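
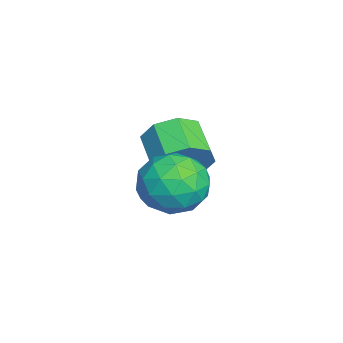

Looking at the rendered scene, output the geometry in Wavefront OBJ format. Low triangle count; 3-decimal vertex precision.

v -1.604 3.718 -3.289
v -1.114 3.182 -2.573
v -2.386 2.766 -2.014
v -2.876 3.302 -2.731
v -1.257 3.917 -2.351
v -2.529 3.501 -1.792
v -1.603 4.535 -2.679
v -2.875 4.119 -2.12
v -1.95 4.675 -3.364
v -3.222 4.259 -2.806
v -2.094 4.254 -4.006
v -3.366 3.838 -3.447
v -1.951 3.519 -4.228
v -3.223 3.103 -3.669
v -1.605 2.901 -3.9
v -2.877 2.485 -3.341
v -1.258 2.761 -3.214
v -2.53 2.345 -2.656
v 0.427 4.419 -2.19
v 1.185 4.351 -3.102
v -0.085 2.589 -2.478
v 0.673 2.521 -3.39
v 1.087 2.616 -2.281
v 1.403 3.747 -2.103
v -0.303 3.193 -3.477
v 0.013 4.324 -3.299
v 0.733 3.593 -3.898
v 1.592 3.236 -3.159
v -0.492 3.704 -2.421
v 0.367 3.347 -1.682
v 0.851 4.546 -2.621
v 0.249 2.394 -2.959
v 0.492 2.45 -2.307
v 0.938 2.41 -2.843
v 0.979 4.191 -2.033
v 1.424 4.151 -2.57
v 1.367 3.131 -2.087
v -0.324 2.789 -3.01
v 0.121 2.749 -3.547
v 0.162 4.53 -2.737
v 0.608 4.49 -3.273
v -0.267 3.809 -3.493
v 1.031 4.06 -3.625
v 0.73 2.984 -3.794
v 0.156 3.379 -3.845
v 0.342 4.044 -3.741
v 1.536 3.851 -3.19
v 1.235 2.775 -3.359
v 1.478 2.831 -2.707
v 1.664 3.496 -2.603
v 1.271 3.405 -3.658
v -0.135 4.165 -2.221
v -0.436 3.089 -2.39
v -0.564 3.444 -2.977
v -0.378 4.109 -2.873
v 0.37 3.956 -1.786
v 0.069 2.88 -1.955
v 0.758 2.896 -1.839
v 0.944 3.561 -1.735
v -0.171 3.535 -1.922
f 2 1 5
f 2 5 3
f 3 5 6
f 3 6 4
f 5 1 7
f 5 7 6
f 6 7 8
f 6 8 4
f 7 1 9
f 7 9 8
f 8 9 10
f 8 10 4
f 9 1 11
f 9 11 10
f 10 11 12
f 10 12 4
f 11 1 13
f 11 13 12
f 12 13 14
f 12 14 4
f 13 1 15
f 13 15 14
f 14 15 16
f 14 16 4
f 15 1 17
f 15 17 16
f 16 17 18
f 16 18 4
f 17 1 2
f 17 2 18
f 18 2 3
f 18 3 4
f 19 56 35
f 56 30 59
f 35 59 24
f 56 59 35
f 19 35 31
f 35 24 36
f 31 36 20
f 35 36 31
f 19 31 40
f 31 20 41
f 40 41 26
f 31 41 40
f 19 40 52
f 40 26 55
f 52 55 29
f 40 55 52
f 19 52 56
f 52 29 60
f 56 60 30
f 52 60 56
f 20 36 47
f 36 24 50
f 47 50 28
f 36 50 47
f 24 59 37
f 59 30 58
f 37 58 23
f 59 58 37
f 30 60 57
f 60 29 53
f 57 53 21
f 60 53 57
f 29 55 54
f 55 26 42
f 54 42 25
f 55 42 54
f 26 41 46
f 41 20 43
f 46 43 27
f 41 43 46
f 22 48 34
f 48 28 49
f 34 49 23
f 48 49 34
f 22 34 32
f 34 23 33
f 32 33 21
f 34 33 32
f 22 32 39
f 32 21 38
f 39 38 25
f 32 38 39
f 22 39 44
f 39 25 45
f 44 45 27
f 39 45 44
f 22 44 48
f 44 27 51
f 48 51 28
f 44 51 48
f 23 49 37
f 49 28 50
f 37 50 24
f 49 50 37
f 21 33 57
f 33 23 58
f 57 58 30
f 33 58 57
f 25 38 54
f 38 21 53
f 54 53 29
f 38 53 54
f 27 45 46
f 45 25 42
f 46 42 26
f 45 42 46
f 28 51 47
f 51 27 43
f 47 43 20
f 51 43 47



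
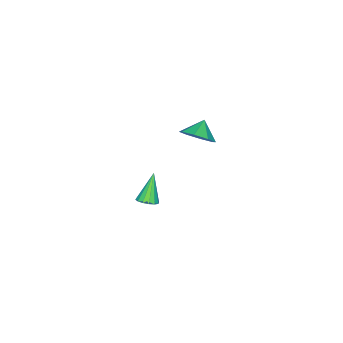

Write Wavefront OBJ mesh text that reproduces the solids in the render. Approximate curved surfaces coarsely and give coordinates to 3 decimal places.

v 0.12 -1.923 -4.749
v 0.495 -2.455 -4.589
v -0.88 -2.137 -3.111
v 0.661 -2.183 -4.452
v 0.683 -1.842 -4.394
v 0.553 -1.522 -4.431
v 0.308 -1.31 -4.553
v 0.012 -1.262 -4.728
v -0.255 -1.391 -4.908
v -0.422 -1.662 -5.045
v -0.443 -2.004 -5.103
v -0.314 -2.323 -5.066
v -0.068 -2.536 -4.944
v 0.228 -2.584 -4.769
v 0.537 1.573 3.134
v 1.18 1.776 3.912
v -0.317 1.467 3.866
v 0.847 2.427 3.619
v 0.332 2.579 3.041
v -0.063 2.141 2.518
v -0.107 1.371 2.355
v 0.227 0.719 2.648
v 0.742 0.568 3.226
v 1.136 1.006 3.749
f 2 1 4
f 2 4 3
f 4 1 5
f 4 5 3
f 5 1 6
f 5 6 3
f 6 1 7
f 6 7 3
f 7 1 8
f 7 8 3
f 8 1 9
f 8 9 3
f 9 1 10
f 9 10 3
f 10 1 11
f 10 11 3
f 11 1 12
f 11 12 3
f 12 1 13
f 12 13 3
f 13 1 14
f 13 14 3
f 14 1 2
f 14 2 3
f 16 15 18
f 16 18 17
f 18 15 19
f 18 19 17
f 19 15 20
f 19 20 17
f 20 15 21
f 20 21 17
f 21 15 22
f 21 22 17
f 22 15 23
f 22 23 17
f 23 15 24
f 23 24 17
f 24 15 16
f 24 16 17



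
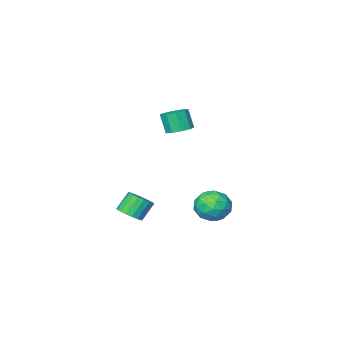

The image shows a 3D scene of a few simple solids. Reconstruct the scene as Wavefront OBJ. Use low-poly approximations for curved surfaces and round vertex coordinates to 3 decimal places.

v -3.287 0.284 -3.847
v -2.154 0.195 -3.633
v -3.366 -1.555 -4.187
v -2.233 -1.644 -3.973
v -2.968 -1.407 -3.111
v -2.918 -0.271 -2.901
v -2.602 -1.089 -4.919
v -2.552 0.047 -4.709
v -1.73 -0.653 -4.295
v -1.956 -0.85 -3.178
v -3.564 -0.51 -4.642
v -3.79 -0.707 -3.525
v -2.713 0.401 -3.71
v -2.807 -1.761 -4.11
v -3.238 -1.622 -3.603
v -2.572 -1.674 -3.478
v -3.163 0.127 -3.28
v -2.497 0.075 -3.154
v -2.975 -0.867 -2.848
v -3.023 -1.435 -4.666
v -2.357 -1.487 -4.54
v -2.948 0.314 -4.342
v -2.282 0.262 -4.217
v -2.545 -0.493 -4.972
v -1.798 -0.15 -3.974
v -1.845 -1.231 -4.174
v -2.062 -0.905 -4.73
v -2.033 -0.237 -4.606
v -1.931 -0.266 -3.317
v -1.978 -1.346 -3.517
v -2.41 -1.208 -3.011
v -2.381 -0.54 -2.887
v -1.682 -0.764 -3.707
v -3.542 -0.014 -4.303
v -3.589 -1.094 -4.503
v -3.139 -0.82 -4.933
v -3.11 -0.152 -4.809
v -3.675 -0.129 -3.646
v -3.722 -1.21 -3.846
v -3.487 -1.123 -3.214
v -3.458 -0.455 -3.09
v -3.838 -0.596 -4.113
v -0.401 -0.49 2.68
v 0.072 -1.08 2.418
v 0.114 -1.58 3.617
v -0.359 -0.99 3.88
v 0.376 -0.656 2.584
v 0.418 -1.156 3.783
v 0.316 -0.155 2.795
v 0.358 -0.654 3.994
v -0.079 0.19 2.952
v -0.037 -0.31 4.152
v -0.625 0.216 2.982
v -0.583 -0.284 4.182
v -1.066 -0.088 2.871
v -1.024 -0.588 4.07
v -1.196 -0.58 2.671
v -1.154 -1.08 3.87
v -0.954 -1.03 2.475
v -0.912 -1.53 3.674
v -0.453 -1.228 2.375
v -0.411 -1.727 3.574
v 2.099 -1.692 -3.612
v 2.609 -1.199 -3.222
v 1.812 -1.215 -2.158
v 1.301 -1.708 -2.548
v 2.386 -0.969 -3.386
v 1.588 -0.985 -2.322
v 2.105 -0.882 -3.595
v 1.307 -0.899 -2.531
v 1.823 -0.956 -3.807
v 1.025 -0.972 -2.743
v 1.596 -1.175 -3.981
v 0.798 -1.192 -2.917
v 1.468 -1.497 -4.082
v 0.671 -1.513 -3.018
v 1.466 -1.857 -4.089
v 0.668 -1.874 -3.025
v 1.588 -2.185 -4.002
v 0.791 -2.201 -2.938
v 1.812 -2.415 -3.838
v 1.014 -2.431 -2.774
v 2.093 -2.501 -3.629
v 1.295 -2.518 -2.565
v 2.375 -2.428 -3.417
v 1.577 -2.444 -2.353
v 2.602 -2.208 -3.243
v 1.804 -2.225 -2.179
v 2.729 -1.887 -3.142
v 1.932 -1.903 -2.078
v 2.732 -1.526 -3.135
v 1.934 -1.543 -2.071
f 1 38 17
f 38 12 41
f 17 41 6
f 38 41 17
f 1 17 13
f 17 6 18
f 13 18 2
f 17 18 13
f 1 13 22
f 13 2 23
f 22 23 8
f 13 23 22
f 1 22 34
f 22 8 37
f 34 37 11
f 22 37 34
f 1 34 38
f 34 11 42
f 38 42 12
f 34 42 38
f 2 18 29
f 18 6 32
f 29 32 10
f 18 32 29
f 6 41 19
f 41 12 40
f 19 40 5
f 41 40 19
f 12 42 39
f 42 11 35
f 39 35 3
f 42 35 39
f 11 37 36
f 37 8 24
f 36 24 7
f 37 24 36
f 8 23 28
f 23 2 25
f 28 25 9
f 23 25 28
f 4 30 16
f 30 10 31
f 16 31 5
f 30 31 16
f 4 16 14
f 16 5 15
f 14 15 3
f 16 15 14
f 4 14 21
f 14 3 20
f 21 20 7
f 14 20 21
f 4 21 26
f 21 7 27
f 26 27 9
f 21 27 26
f 4 26 30
f 26 9 33
f 30 33 10
f 26 33 30
f 5 31 19
f 31 10 32
f 19 32 6
f 31 32 19
f 3 15 39
f 15 5 40
f 39 40 12
f 15 40 39
f 7 20 36
f 20 3 35
f 36 35 11
f 20 35 36
f 9 27 28
f 27 7 24
f 28 24 8
f 27 24 28
f 10 33 29
f 33 9 25
f 29 25 2
f 33 25 29
f 44 43 47
f 44 47 45
f 45 47 48
f 45 48 46
f 47 43 49
f 47 49 48
f 48 49 50
f 48 50 46
f 49 43 51
f 49 51 50
f 50 51 52
f 50 52 46
f 51 43 53
f 51 53 52
f 52 53 54
f 52 54 46
f 53 43 55
f 53 55 54
f 54 55 56
f 54 56 46
f 55 43 57
f 55 57 56
f 56 57 58
f 56 58 46
f 57 43 59
f 57 59 58
f 58 59 60
f 58 60 46
f 59 43 61
f 59 61 60
f 60 61 62
f 60 62 46
f 61 43 44
f 61 44 62
f 62 44 45
f 62 45 46
f 64 63 67
f 64 67 65
f 65 67 68
f 65 68 66
f 67 63 69
f 67 69 68
f 68 69 70
f 68 70 66
f 69 63 71
f 69 71 70
f 70 71 72
f 70 72 66
f 71 63 73
f 71 73 72
f 72 73 74
f 72 74 66
f 73 63 75
f 73 75 74
f 74 75 76
f 74 76 66
f 75 63 77
f 75 77 76
f 76 77 78
f 76 78 66
f 77 63 79
f 77 79 78
f 78 79 80
f 78 80 66
f 79 63 81
f 79 81 80
f 80 81 82
f 80 82 66
f 81 63 83
f 81 83 82
f 82 83 84
f 82 84 66
f 83 63 85
f 83 85 84
f 84 85 86
f 84 86 66
f 85 63 87
f 85 87 86
f 86 87 88
f 86 88 66
f 87 63 89
f 87 89 88
f 88 89 90
f 88 90 66
f 89 63 91
f 89 91 90
f 90 91 92
f 90 92 66
f 91 63 64
f 91 64 92
f 92 64 65
f 92 65 66



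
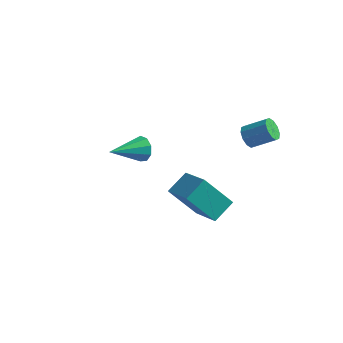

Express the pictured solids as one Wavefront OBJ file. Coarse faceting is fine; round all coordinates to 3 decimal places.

v 2.445 2.914 2.082
v 2.664 3.175 1.638
v 3.633 3.446 2.273
v 3.415 3.186 2.718
v 2.481 3.407 1.818
v 3.45 3.678 2.453
v 2.284 3.45 2.1
v 3.253 3.722 2.735
v 2.149 3.289 2.374
v 3.118 3.561 3.01
v 2.127 2.985 2.538
v 3.096 3.256 3.173
v 2.227 2.654 2.527
v 3.196 2.925 3.162
v 2.41 2.422 2.347
v 3.379 2.693 2.982
v 2.607 2.378 2.065
v 3.576 2.65 2.7
v 2.742 2.539 1.79
v 3.711 2.811 2.426
v 2.764 2.844 1.627
v 3.733 3.115 2.262
v 2.214 -3.036 3.283
v 2.582 -2.133 3.791
v 1.036 -2.064 2.408
v 1.405 -1.161 2.916
v 3.315 -2.799 2.064
v 3.684 -1.896 2.572
v 2.138 -1.827 1.189
v 2.506 -0.924 1.697
v -2.137 2.553 -0.104
v -1.68 2.465 0.349
v -3.023 1.207 0.524
v -1.993 2.741 0.501
v -2.374 2.93 0.37
v -2.644 2.943 0.017
v -2.677 2.773 -0.393
v -2.457 2.501 -0.668
v -2.088 2.253 -0.679
v -1.742 2.146 -0.421
v -1.581 2.229 -0.015
f 2 1 5
f 2 5 3
f 3 5 6
f 3 6 4
f 5 1 7
f 5 7 6
f 6 7 8
f 6 8 4
f 7 1 9
f 7 9 8
f 8 9 10
f 8 10 4
f 9 1 11
f 9 11 10
f 10 11 12
f 10 12 4
f 11 1 13
f 11 13 12
f 12 13 14
f 12 14 4
f 13 1 15
f 13 15 14
f 14 15 16
f 14 16 4
f 15 1 17
f 15 17 16
f 16 17 18
f 16 18 4
f 17 1 19
f 17 19 18
f 18 19 20
f 18 20 4
f 19 1 21
f 19 21 20
f 20 21 22
f 20 22 4
f 21 1 2
f 21 2 22
f 22 2 3
f 22 3 4
f 24 26 23
f 27 24 23
f 23 26 25
f 25 27 23
f 24 30 26
f 28 24 27
f 28 30 24
f 26 30 25
f 29 27 25
f 25 30 29
f 29 28 27
f 30 28 29
f 32 31 34
f 32 34 33
f 34 31 35
f 34 35 33
f 35 31 36
f 35 36 33
f 36 31 37
f 36 37 33
f 37 31 38
f 37 38 33
f 38 31 39
f 38 39 33
f 39 31 40
f 39 40 33
f 40 31 41
f 40 41 33
f 41 31 32
f 41 32 33



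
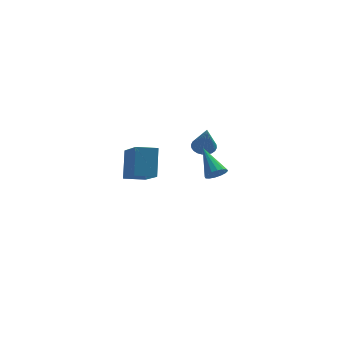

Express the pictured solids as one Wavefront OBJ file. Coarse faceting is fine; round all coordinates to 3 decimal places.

v 1.653 0.969 1.362
v 1.92 0.514 1.174
v 1.687 0.431 2.718
v 2.088 0.645 1.222
v 2.19 0.825 1.291
v 2.21 1.028 1.371
v 2.145 1.221 1.449
v 2.006 1.376 1.514
v 1.813 1.469 1.556
v 1.595 1.486 1.568
v 1.386 1.424 1.549
v 1.218 1.293 1.501
v 1.116 1.113 1.432
v 1.096 0.91 1.352
v 1.161 0.717 1.274
v 1.3 0.562 1.209
v 1.494 0.469 1.167
v 1.711 0.452 1.155
v 1.401 -3.432 2.467
v 1.651 -3.122 2.148
v 1.039 -2.248 3.333
v 1.404 -3.13 2.056
v 1.156 -3.219 2.074
v 0.973 -3.364 2.197
v 0.906 -3.528 2.392
v 0.97 -3.666 2.608
v 1.15 -3.741 2.786
v 1.398 -3.733 2.878
v 1.646 -3.645 2.86
v 1.828 -3.499 2.737
v 1.896 -3.335 2.542
v 1.831 -3.197 2.326
v -1.429 0.739 -0.062
v -1.226 1.678 1.155
v -1.697 2.441 -1.331
v -1.494 3.38 -0.114
v -0.426 0.76 -0.246
v -0.223 1.699 0.971
v -0.694 2.462 -1.515
v -0.491 3.401 -0.298
f 2 1 4
f 2 4 3
f 4 1 5
f 4 5 3
f 5 1 6
f 5 6 3
f 6 1 7
f 6 7 3
f 7 1 8
f 7 8 3
f 8 1 9
f 8 9 3
f 9 1 10
f 9 10 3
f 10 1 11
f 10 11 3
f 11 1 12
f 11 12 3
f 12 1 13
f 12 13 3
f 13 1 14
f 13 14 3
f 14 1 15
f 14 15 3
f 15 1 16
f 15 16 3
f 16 1 17
f 16 17 3
f 17 1 18
f 17 18 3
f 18 1 2
f 18 2 3
f 20 19 22
f 20 22 21
f 22 19 23
f 22 23 21
f 23 19 24
f 23 24 21
f 24 19 25
f 24 25 21
f 25 19 26
f 25 26 21
f 26 19 27
f 26 27 21
f 27 19 28
f 27 28 21
f 28 19 29
f 28 29 21
f 29 19 30
f 29 30 21
f 30 19 31
f 30 31 21
f 31 19 32
f 31 32 21
f 32 19 20
f 32 20 21
f 34 36 33
f 37 34 33
f 33 36 35
f 35 37 33
f 34 40 36
f 38 34 37
f 38 40 34
f 36 40 35
f 39 37 35
f 35 40 39
f 39 38 37
f 40 38 39



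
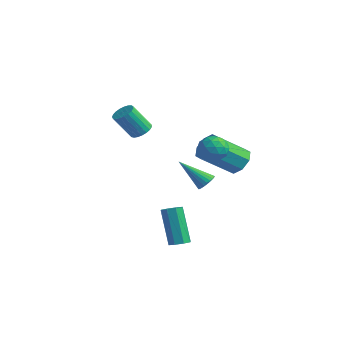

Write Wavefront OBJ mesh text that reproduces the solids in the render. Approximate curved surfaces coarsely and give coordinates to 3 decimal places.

v 1.224 -0.262 2.921
v 1.782 0.138 2.511
v 1.238 -1.198 2.029
v 1.796 -0.798 1.619
v 1.978 -1.127 2.324
v 1.969 -0.548 2.876
v 1.051 -0.512 1.664
v 1.042 0.067 2.216
v 1.675 -0.017 1.734
v 2.247 -0.397 2.142
v 0.773 -0.663 2.398
v 1.345 -1.043 2.806
v 1.502 0.02 2.794
v 1.518 -1.08 1.746
v 1.625 -1.273 2.16
v 1.953 -1.038 1.919
v 1.612 -0.383 3.009
v 1.939 -0.148 2.768
v 2.055 -0.891 2.658
v 1.081 -0.912 1.772
v 1.408 -0.677 1.531
v 1.067 -0.022 2.621
v 1.395 0.213 2.38
v 0.965 -0.169 1.882
v 1.766 0.164 2.097
v 1.775 -0.386 1.572
v 1.337 -0.218 1.599
v 1.332 0.122 1.923
v 2.103 -0.059 2.336
v 2.111 -0.609 1.812
v 2.218 -0.802 2.227
v 2.213 -0.462 2.551
v 2.04 -0.15 1.88
v 0.909 -0.451 2.728
v 0.917 -1.001 2.204
v 0.807 -0.598 1.989
v 0.802 -0.258 2.313
v 1.245 -0.674 2.968
v 1.254 -1.224 2.443
v 1.688 -1.182 2.617
v 1.683 -0.842 2.941
v 0.98 -0.91 2.66
v 0.698 1.895 0.447
v 1.084 2.251 1.102
v 0.429 0.741 2.308
v 0.042 0.385 1.653
v 0.479 2.457 1.032
v -0.176 0.947 2.238
v 0.002 2.334 0.619
v -0.653 0.824 1.825
v -0.067 1.953 0.105
v -0.723 0.444 1.311
v 0.311 1.539 -0.208
v -0.344 0.029 0.998
v 0.916 1.333 -0.138
v 0.261 -0.177 1.068
v 1.393 1.456 0.275
v 0.738 -0.054 1.481
v 1.463 1.836 0.789
v 0.807 0.327 1.995
v 2.813 -3.72 -2.385
v 3.278 -3.874 -2.157
v 2.452 -3.633 -0.308
v 1.987 -3.48 -0.535
v 3.259 -3.466 -2.219
v 2.433 -3.225 -0.369
v 2.979 -3.206 -2.378
v 2.153 -2.966 -0.528
v 2.602 -3.248 -2.541
v 1.776 -3.008 -0.691
v 2.348 -3.567 -2.612
v 1.522 -3.326 -0.763
v 2.367 -3.975 -2.551
v 1.541 -3.734 -0.701
v 2.647 -4.234 -2.392
v 1.821 -3.994 -0.542
v 3.024 -4.192 -2.229
v 2.198 -3.952 -0.379
v -3.634 -0.565 1.788
v -3.043 -0.728 1.884
v -3.475 -1.517 3.207
v -4.066 -1.355 3.112
v -3.059 -0.505 2.012
v -3.491 -1.294 3.335
v -3.174 -0.292 2.102
v -3.606 -1.081 3.425
v -3.368 -0.127 2.137
v -3.8 -0.916 3.46
v -3.609 -0.037 2.112
v -4.041 -0.826 3.435
v -3.854 -0.039 2.031
v -4.286 -0.828 3.354
v -4.06 -0.132 1.908
v -4.492 -0.921 3.231
v -4.193 -0.299 1.764
v -4.625 -1.088 3.088
v -4.23 -0.513 1.625
v -4.662 -1.302 2.948
v -4.163 -0.736 1.514
v -4.595 -1.525 2.837
v -4.005 -0.929 1.45
v -4.437 -1.718 2.773
v -3.783 -1.06 1.445
v -4.215 -1.849 2.768
v -3.535 -1.105 1.499
v -3.967 -1.894 2.822
v -3.304 -1.057 1.603
v -3.736 -1.846 2.927
v -3.13 -0.923 1.74
v -3.562 -1.712 3.063
v 1.188 -0.635 -0.036
v 1.524 -1.056 -0.001
v 0.092 -1.405 1.196
v 1.602 -0.928 0.148
v 1.616 -0.756 0.269
v 1.566 -0.566 0.343
v 1.458 -0.386 0.36
v 1.309 -0.243 0.316
v 1.141 -0.161 0.219
v 0.98 -0.15 0.082
v 0.852 -0.214 -0.072
v 0.774 -0.341 -0.221
v 0.759 -0.513 -0.341
v 0.81 -0.704 -0.415
v 0.918 -0.884 -0.432
v 1.067 -1.026 -0.388
v 1.235 -1.109 -0.291
v 1.395 -1.119 -0.155
f 1 38 17
f 38 12 41
f 17 41 6
f 38 41 17
f 1 17 13
f 17 6 18
f 13 18 2
f 17 18 13
f 1 13 22
f 13 2 23
f 22 23 8
f 13 23 22
f 1 22 34
f 22 8 37
f 34 37 11
f 22 37 34
f 1 34 38
f 34 11 42
f 38 42 12
f 34 42 38
f 2 18 29
f 18 6 32
f 29 32 10
f 18 32 29
f 6 41 19
f 41 12 40
f 19 40 5
f 41 40 19
f 12 42 39
f 42 11 35
f 39 35 3
f 42 35 39
f 11 37 36
f 37 8 24
f 36 24 7
f 37 24 36
f 8 23 28
f 23 2 25
f 28 25 9
f 23 25 28
f 4 30 16
f 30 10 31
f 16 31 5
f 30 31 16
f 4 16 14
f 16 5 15
f 14 15 3
f 16 15 14
f 4 14 21
f 14 3 20
f 21 20 7
f 14 20 21
f 4 21 26
f 21 7 27
f 26 27 9
f 21 27 26
f 4 26 30
f 26 9 33
f 30 33 10
f 26 33 30
f 5 31 19
f 31 10 32
f 19 32 6
f 31 32 19
f 3 15 39
f 15 5 40
f 39 40 12
f 15 40 39
f 7 20 36
f 20 3 35
f 36 35 11
f 20 35 36
f 9 27 28
f 27 7 24
f 28 24 8
f 27 24 28
f 10 33 29
f 33 9 25
f 29 25 2
f 33 25 29
f 44 43 47
f 44 47 45
f 45 47 48
f 45 48 46
f 47 43 49
f 47 49 48
f 48 49 50
f 48 50 46
f 49 43 51
f 49 51 50
f 50 51 52
f 50 52 46
f 51 43 53
f 51 53 52
f 52 53 54
f 52 54 46
f 53 43 55
f 53 55 54
f 54 55 56
f 54 56 46
f 55 43 57
f 55 57 56
f 56 57 58
f 56 58 46
f 57 43 59
f 57 59 58
f 58 59 60
f 58 60 46
f 59 43 44
f 59 44 60
f 60 44 45
f 60 45 46
f 62 61 65
f 62 65 63
f 63 65 66
f 63 66 64
f 65 61 67
f 65 67 66
f 66 67 68
f 66 68 64
f 67 61 69
f 67 69 68
f 68 69 70
f 68 70 64
f 69 61 71
f 69 71 70
f 70 71 72
f 70 72 64
f 71 61 73
f 71 73 72
f 72 73 74
f 72 74 64
f 73 61 75
f 73 75 74
f 74 75 76
f 74 76 64
f 75 61 77
f 75 77 76
f 76 77 78
f 76 78 64
f 77 61 62
f 77 62 78
f 78 62 63
f 78 63 64
f 80 79 83
f 80 83 81
f 81 83 84
f 81 84 82
f 83 79 85
f 83 85 84
f 84 85 86
f 84 86 82
f 85 79 87
f 85 87 86
f 86 87 88
f 86 88 82
f 87 79 89
f 87 89 88
f 88 89 90
f 88 90 82
f 89 79 91
f 89 91 90
f 90 91 92
f 90 92 82
f 91 79 93
f 91 93 92
f 92 93 94
f 92 94 82
f 93 79 95
f 93 95 94
f 94 95 96
f 94 96 82
f 95 79 97
f 95 97 96
f 96 97 98
f 96 98 82
f 97 79 99
f 97 99 98
f 98 99 100
f 98 100 82
f 99 79 101
f 99 101 100
f 100 101 102
f 100 102 82
f 101 79 103
f 101 103 102
f 102 103 104
f 102 104 82
f 103 79 105
f 103 105 104
f 104 105 106
f 104 106 82
f 105 79 107
f 105 107 106
f 106 107 108
f 106 108 82
f 107 79 109
f 107 109 108
f 108 109 110
f 108 110 82
f 109 79 80
f 109 80 110
f 110 80 81
f 110 81 82
f 112 111 114
f 112 114 113
f 114 111 115
f 114 115 113
f 115 111 116
f 115 116 113
f 116 111 117
f 116 117 113
f 117 111 118
f 117 118 113
f 118 111 119
f 118 119 113
f 119 111 120
f 119 120 113
f 120 111 121
f 120 121 113
f 121 111 122
f 121 122 113
f 122 111 123
f 122 123 113
f 123 111 124
f 123 124 113
f 124 111 125
f 124 125 113
f 125 111 126
f 125 126 113
f 126 111 127
f 126 127 113
f 127 111 128
f 127 128 113
f 128 111 112
f 128 112 113



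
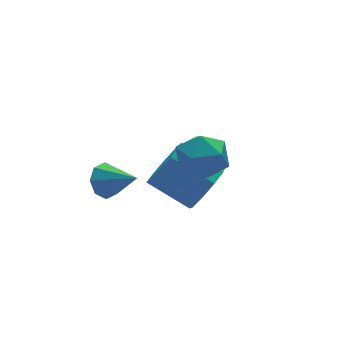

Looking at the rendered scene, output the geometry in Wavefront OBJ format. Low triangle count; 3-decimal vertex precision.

v 3.454 -0.087 -2.08
v 3.904 -0.326 -1.231
v 2.956 0.867 -0.391
v 2.506 1.107 -1.24
v 4.247 0.166 -1.544
v 3.299 1.36 -0.704
v 4.219 0.541 -2.107
v 3.271 1.734 -1.268
v 3.834 0.622 -2.658
v 2.885 1.815 -1.818
v 3.27 0.371 -2.938
v 2.322 1.564 -2.098
v 2.793 -0.094 -2.817
v 1.845 1.1 -1.977
v 2.625 -0.555 -2.35
v 1.677 0.638 -1.511
v 2.845 -0.797 -1.757
v 1.897 0.396 -0.918
v 3.35 -0.707 -1.315
v 2.402 0.486 -0.476
v 0.695 1.778 -1.922
v 1.317 1.89 -2.268
v 1.285 0.682 -1.218
v 1.283 2.174 -1.798
v 0.905 2.227 -1.4
v 0.404 2.016 -1.309
v 0.074 1.666 -1.577
v 0.107 1.381 -2.047
v 0.485 1.329 -2.445
v 0.986 1.54 -2.536
v 2.379 -1.236 1.774
v 2.766 -1.644 1.013
v 1.474 -2.456 1.967
v 1.861 -2.864 1.206
v 2.373 -2.751 1.994
v 2.932 -1.997 1.875
v 1.308 -2.103 1.105
v 1.867 -1.349 0.986
v 2.104 -2.179 0.599
v 2.762 -2.58 1.149
v 1.478 -1.52 1.831
v 2.136 -1.921 2.381
f 2 1 5
f 2 5 3
f 3 5 6
f 3 6 4
f 5 1 7
f 5 7 6
f 6 7 8
f 6 8 4
f 7 1 9
f 7 9 8
f 8 9 10
f 8 10 4
f 9 1 11
f 9 11 10
f 10 11 12
f 10 12 4
f 11 1 13
f 11 13 12
f 12 13 14
f 12 14 4
f 13 1 15
f 13 15 14
f 14 15 16
f 14 16 4
f 15 1 17
f 15 17 16
f 16 17 18
f 16 18 4
f 17 1 19
f 17 19 18
f 18 19 20
f 18 20 4
f 19 1 2
f 19 2 20
f 20 2 3
f 20 3 4
f 22 21 24
f 22 24 23
f 24 21 25
f 24 25 23
f 25 21 26
f 25 26 23
f 26 21 27
f 26 27 23
f 27 21 28
f 27 28 23
f 28 21 29
f 28 29 23
f 29 21 30
f 29 30 23
f 30 21 22
f 30 22 23
f 31 42 36
f 31 36 32
f 31 32 38
f 31 38 41
f 31 41 42
f 32 36 40
f 36 42 35
f 42 41 33
f 41 38 37
f 38 32 39
f 34 40 35
f 34 35 33
f 34 33 37
f 34 37 39
f 34 39 40
f 35 40 36
f 33 35 42
f 37 33 41
f 39 37 38
f 40 39 32



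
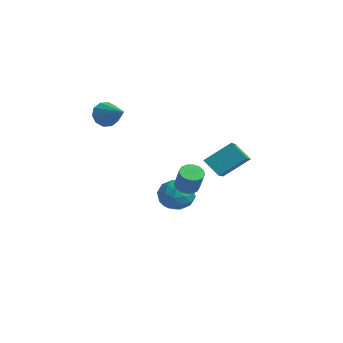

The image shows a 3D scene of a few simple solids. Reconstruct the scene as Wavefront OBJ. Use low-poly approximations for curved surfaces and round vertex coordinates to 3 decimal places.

v -4.351 0.76 1.354
v -4.084 0.389 0.71
v -2.789 0.68 2.046
v -4.029 0.869 0.641
v -4.097 1.308 0.844
v -4.262 1.537 1.243
v -4.461 1.47 1.683
v -4.617 1.131 1.998
v -4.672 0.651 2.067
v -4.605 0.212 1.864
v -4.44 -0.017 1.465
v -4.241 0.05 1.025
v 1.646 0.968 -1.433
v 2.028 1.427 -1.558
v 2.616 1.25 -0.412
v 2.234 0.792 -0.287
v 1.784 1.562 -1.412
v 2.371 1.386 -0.266
v 1.502 1.538 -1.271
v 2.089 1.362 -0.125
v 1.259 1.362 -1.174
v 1.846 1.185 -0.028
v 1.12 1.08 -1.146
v 1.707 0.903 0
v 1.122 0.768 -1.195
v 1.709 0.591 -0.049
v 1.264 0.51 -1.308
v 1.852 0.333 -0.162
v 1.509 0.374 -1.454
v 2.096 0.198 -0.308
v 1.791 0.398 -1.595
v 2.378 0.222 -0.449
v 2.034 0.575 -1.692
v 2.621 0.398 -0.546
v 2.173 0.857 -1.72
v 2.76 0.68 -0.574
v 2.171 1.169 -1.671
v 2.758 0.992 -0.525
v -1.543 3.724 -3.295
v -0.69 3.245 -3.545
v -2.41 2.595 -4.095
v -1.557 2.116 -4.345
v -1.868 2.126 -3.385
v -1.332 2.824 -2.89
v -1.768 3.016 -4.75
v -1.232 3.714 -4.255
v -0.829 2.808 -4.444
v -0.891 2.258 -3.6
v -2.209 3.582 -4.04
v -2.271 3.032 -3.196
v -1.04 3.584 -3.35
v -2.06 2.256 -4.29
v -2.242 2.262 -3.726
v -1.741 1.981 -3.873
v -1.418 3.336 -2.965
v -0.916 3.055 -3.112
v -1.609 2.396 -3.017
v -2.184 2.785 -4.528
v -1.682 2.504 -4.675
v -1.359 3.859 -3.767
v -0.858 3.578 -3.914
v -1.491 3.444 -4.623
v -0.621 3.046 -4.025
v -1.13 2.382 -4.495
v -1.254 2.911 -4.733
v -0.939 3.321 -4.443
v -0.657 2.722 -3.529
v -1.167 2.058 -3.999
v -1.349 2.064 -3.435
v -1.034 2.474 -3.144
v -0.739 2.465 -4.058
v -1.933 3.782 -3.641
v -2.443 3.118 -4.111
v -2.066 3.366 -4.496
v -1.751 3.776 -4.205
v -1.97 3.458 -3.145
v -2.479 2.794 -3.615
v -2.161 2.519 -3.197
v -1.846 2.929 -2.907
v -2.361 3.375 -3.582
v 2 1.675 0.165
v 2.593 2.887 1.182
v 0.916 2.872 -0.63
v 1.508 4.084 0.387
v 2.832 1.916 -0.607
v 3.424 3.128 0.41
v 1.747 3.113 -1.402
v 2.34 4.325 -0.385
f 2 1 4
f 2 4 3
f 4 1 5
f 4 5 3
f 5 1 6
f 5 6 3
f 6 1 7
f 6 7 3
f 7 1 8
f 7 8 3
f 8 1 9
f 8 9 3
f 9 1 10
f 9 10 3
f 10 1 11
f 10 11 3
f 11 1 12
f 11 12 3
f 12 1 2
f 12 2 3
f 14 13 17
f 14 17 15
f 15 17 18
f 15 18 16
f 17 13 19
f 17 19 18
f 18 19 20
f 18 20 16
f 19 13 21
f 19 21 20
f 20 21 22
f 20 22 16
f 21 13 23
f 21 23 22
f 22 23 24
f 22 24 16
f 23 13 25
f 23 25 24
f 24 25 26
f 24 26 16
f 25 13 27
f 25 27 26
f 26 27 28
f 26 28 16
f 27 13 29
f 27 29 28
f 28 29 30
f 28 30 16
f 29 13 31
f 29 31 30
f 30 31 32
f 30 32 16
f 31 13 33
f 31 33 32
f 32 33 34
f 32 34 16
f 33 13 35
f 33 35 34
f 34 35 36
f 34 36 16
f 35 13 37
f 35 37 36
f 36 37 38
f 36 38 16
f 37 13 14
f 37 14 38
f 38 14 15
f 38 15 16
f 39 76 55
f 76 50 79
f 55 79 44
f 76 79 55
f 39 55 51
f 55 44 56
f 51 56 40
f 55 56 51
f 39 51 60
f 51 40 61
f 60 61 46
f 51 61 60
f 39 60 72
f 60 46 75
f 72 75 49
f 60 75 72
f 39 72 76
f 72 49 80
f 76 80 50
f 72 80 76
f 40 56 67
f 56 44 70
f 67 70 48
f 56 70 67
f 44 79 57
f 79 50 78
f 57 78 43
f 79 78 57
f 50 80 77
f 80 49 73
f 77 73 41
f 80 73 77
f 49 75 74
f 75 46 62
f 74 62 45
f 75 62 74
f 46 61 66
f 61 40 63
f 66 63 47
f 61 63 66
f 42 68 54
f 68 48 69
f 54 69 43
f 68 69 54
f 42 54 52
f 54 43 53
f 52 53 41
f 54 53 52
f 42 52 59
f 52 41 58
f 59 58 45
f 52 58 59
f 42 59 64
f 59 45 65
f 64 65 47
f 59 65 64
f 42 64 68
f 64 47 71
f 68 71 48
f 64 71 68
f 43 69 57
f 69 48 70
f 57 70 44
f 69 70 57
f 41 53 77
f 53 43 78
f 77 78 50
f 53 78 77
f 45 58 74
f 58 41 73
f 74 73 49
f 58 73 74
f 47 65 66
f 65 45 62
f 66 62 46
f 65 62 66
f 48 71 67
f 71 47 63
f 67 63 40
f 71 63 67
f 82 84 81
f 85 82 81
f 81 84 83
f 83 85 81
f 82 88 84
f 86 82 85
f 86 88 82
f 84 88 83
f 87 85 83
f 83 88 87
f 87 86 85
f 88 86 87



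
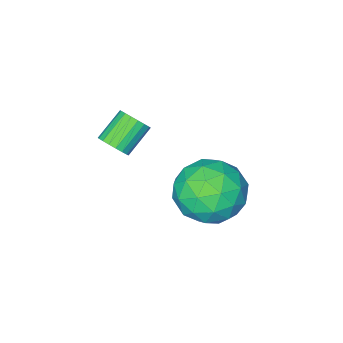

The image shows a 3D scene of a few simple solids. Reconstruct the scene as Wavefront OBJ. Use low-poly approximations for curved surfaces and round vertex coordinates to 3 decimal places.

v 2.202 0.728 3.371
v 2.546 0.68 3.823
v 1.582 0.543 4.541
v 1.238 0.592 4.089
v 2.502 0.93 3.812
v 1.538 0.793 4.53
v 2.399 1.139 3.713
v 1.435 1.003 4.432
v 2.257 1.268 3.547
v 1.293 1.131 4.265
v 2.104 1.289 3.346
v 1.14 1.153 4.064
v 1.97 1.2 3.15
v 1.006 1.063 3.868
v 1.883 1.017 2.997
v 0.919 0.88 3.715
v 1.858 0.777 2.919
v 0.894 0.64 3.637
v 1.902 0.527 2.93
v 0.938 0.39 3.648
v 2.005 0.317 3.028
v 1.041 0.181 3.747
v 2.147 0.189 3.195
v 1.183 0.052 3.913
v 2.3 0.167 3.396
v 1.336 0.031 4.114
v 2.434 0.257 3.592
v 1.47 0.12 4.31
v 2.521 0.44 3.745
v 1.557 0.303 4.463
v 0.106 4.631 2.537
v 1.232 4.694 2.045
v 0.748 3.266 3.835
v 1.874 3.329 3.343
v 1.428 4.28 3.982
v 1.031 5.124 3.181
v 0.949 2.836 2.699
v 0.552 3.68 1.898
v 1.753 3.585 2.146
v 2.049 4.477 2.939
v -0.069 3.483 2.941
v 0.227 4.375 3.734
v 0.612 4.783 2.177
v 1.368 3.177 3.703
v 1.106 3.737 4.079
v 1.767 3.774 3.79
v 0.494 5.035 2.845
v 1.156 5.073 2.556
v 1.272 4.829 3.694
v 0.824 2.887 3.324
v 1.486 2.925 3.035
v 0.213 4.186 2.09
v 0.874 4.223 1.801
v 0.708 3.131 2.186
v 1.58 4.168 1.947
v 1.958 3.365 2.71
v 1.414 3.075 2.332
v 1.181 3.571 1.86
v 1.754 4.692 2.414
v 2.132 3.89 3.176
v 1.87 4.449 3.552
v 1.636 4.945 3.081
v 2.061 4.04 2.473
v -0.152 4.07 2.704
v 0.226 3.268 3.466
v 0.344 3.015 2.799
v 0.11 3.511 2.328
v 0.022 4.595 3.17
v 0.4 3.792 3.933
v 0.799 4.389 4.02
v 0.566 4.885 3.548
v -0.081 3.92 3.407
f 2 1 5
f 2 5 3
f 3 5 6
f 3 6 4
f 5 1 7
f 5 7 6
f 6 7 8
f 6 8 4
f 7 1 9
f 7 9 8
f 8 9 10
f 8 10 4
f 9 1 11
f 9 11 10
f 10 11 12
f 10 12 4
f 11 1 13
f 11 13 12
f 12 13 14
f 12 14 4
f 13 1 15
f 13 15 14
f 14 15 16
f 14 16 4
f 15 1 17
f 15 17 16
f 16 17 18
f 16 18 4
f 17 1 19
f 17 19 18
f 18 19 20
f 18 20 4
f 19 1 21
f 19 21 20
f 20 21 22
f 20 22 4
f 21 1 23
f 21 23 22
f 22 23 24
f 22 24 4
f 23 1 25
f 23 25 24
f 24 25 26
f 24 26 4
f 25 1 27
f 25 27 26
f 26 27 28
f 26 28 4
f 27 1 29
f 27 29 28
f 28 29 30
f 28 30 4
f 29 1 2
f 29 2 30
f 30 2 3
f 30 3 4
f 31 68 47
f 68 42 71
f 47 71 36
f 68 71 47
f 31 47 43
f 47 36 48
f 43 48 32
f 47 48 43
f 31 43 52
f 43 32 53
f 52 53 38
f 43 53 52
f 31 52 64
f 52 38 67
f 64 67 41
f 52 67 64
f 31 64 68
f 64 41 72
f 68 72 42
f 64 72 68
f 32 48 59
f 48 36 62
f 59 62 40
f 48 62 59
f 36 71 49
f 71 42 70
f 49 70 35
f 71 70 49
f 42 72 69
f 72 41 65
f 69 65 33
f 72 65 69
f 41 67 66
f 67 38 54
f 66 54 37
f 67 54 66
f 38 53 58
f 53 32 55
f 58 55 39
f 53 55 58
f 34 60 46
f 60 40 61
f 46 61 35
f 60 61 46
f 34 46 44
f 46 35 45
f 44 45 33
f 46 45 44
f 34 44 51
f 44 33 50
f 51 50 37
f 44 50 51
f 34 51 56
f 51 37 57
f 56 57 39
f 51 57 56
f 34 56 60
f 56 39 63
f 60 63 40
f 56 63 60
f 35 61 49
f 61 40 62
f 49 62 36
f 61 62 49
f 33 45 69
f 45 35 70
f 69 70 42
f 45 70 69
f 37 50 66
f 50 33 65
f 66 65 41
f 50 65 66
f 39 57 58
f 57 37 54
f 58 54 38
f 57 54 58
f 40 63 59
f 63 39 55
f 59 55 32
f 63 55 59



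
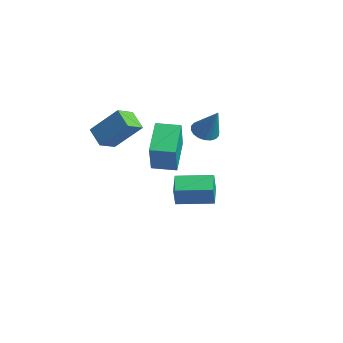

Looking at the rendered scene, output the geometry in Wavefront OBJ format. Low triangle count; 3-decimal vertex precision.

v -2.421 2.647 -3.502
v -2.166 2.378 -2.277
v -3.613 3.402 -3.088
v -3.358 3.133 -1.863
v -1.242 4.427 -3.357
v -0.987 4.158 -2.132
v -2.434 5.182 -2.943
v -2.179 4.913 -1.718
v -0.933 -2.587 2.918
v -1.988 -2.617 3.607
v -1.31 -1.532 2.387
v -2.365 -1.562 3.075
v 0.045 -1.458 4.465
v -1.01 -1.488 5.153
v -0.332 -0.403 3.933
v -1.387 -0.433 4.622
v 2.079 -1.237 2.265
v 3.067 -1.866 4.127
v 0.741 -0.168 3.337
v 1.73 -0.798 5.198
v 2.87 -0.182 2.202
v 3.859 -0.812 4.063
v 1.533 0.886 3.273
v 2.521 0.257 5.135
v -0.526 3.381 2.742
v -0.101 2.729 2.554
v 0.506 3.559 4.458
v 0.091 2.993 2.412
v 0.16 3.334 2.334
v 0.094 3.683 2.338
v -0.095 3.973 2.421
v -0.369 4.146 2.568
v -0.675 4.167 2.75
v -0.951 4.032 2.93
v -1.143 3.769 3.073
v -1.213 3.428 3.15
v -1.146 3.078 3.147
v -0.957 2.788 3.063
v -0.683 2.616 2.916
v -0.377 2.595 2.734
f 2 4 1
f 5 2 1
f 1 4 3
f 3 5 1
f 2 8 4
f 6 2 5
f 6 8 2
f 4 8 3
f 7 5 3
f 3 8 7
f 7 6 5
f 8 6 7
f 10 12 9
f 13 10 9
f 9 12 11
f 11 13 9
f 10 16 12
f 14 10 13
f 14 16 10
f 12 16 11
f 15 13 11
f 11 16 15
f 15 14 13
f 16 14 15
f 18 20 17
f 21 18 17
f 17 20 19
f 19 21 17
f 18 24 20
f 22 18 21
f 22 24 18
f 20 24 19
f 23 21 19
f 19 24 23
f 23 22 21
f 24 22 23
f 26 25 28
f 26 28 27
f 28 25 29
f 28 29 27
f 29 25 30
f 29 30 27
f 30 25 31
f 30 31 27
f 31 25 32
f 31 32 27
f 32 25 33
f 32 33 27
f 33 25 34
f 33 34 27
f 34 25 35
f 34 35 27
f 35 25 36
f 35 36 27
f 36 25 37
f 36 37 27
f 37 25 38
f 37 38 27
f 38 25 39
f 38 39 27
f 39 25 40
f 39 40 27
f 40 25 26
f 40 26 27



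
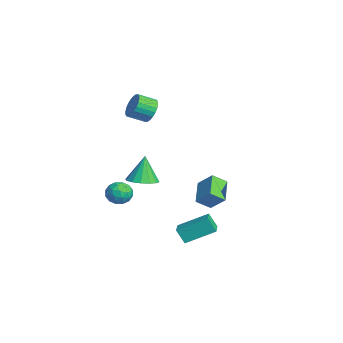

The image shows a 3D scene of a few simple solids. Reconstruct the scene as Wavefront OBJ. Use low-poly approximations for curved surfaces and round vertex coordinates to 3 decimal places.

v -3.474 -3.514 -3.746
v -3.082 -3.178 -3.03
v -3.038 -4.822 -3.37
v -2.646 -4.486 -2.654
v -3.527 -4.498 -2.711
v -3.797 -3.689 -2.943
v -2.323 -4.311 -3.457
v -2.593 -3.502 -3.689
v -2.371 -3.67 -2.851
v -3.115 -3.786 -2.39
v -3.005 -4.214 -4.01
v -3.749 -4.33 -3.549
v -3.316 -3.231 -3.421
v -2.804 -4.769 -2.979
v -3.322 -4.776 -3.012
v -3.091 -4.578 -2.591
v -3.736 -3.532 -3.37
v -3.506 -3.334 -2.949
v -3.768 -4.11 -2.761
v -2.614 -4.666 -3.451
v -2.384 -4.468 -3.03
v -3.029 -3.422 -3.809
v -2.798 -3.224 -3.388
v -2.352 -3.89 -3.639
v -2.668 -3.323 -2.895
v -2.411 -4.092 -2.674
v -2.222 -3.989 -3.146
v -2.38 -3.514 -3.283
v -3.105 -3.391 -2.624
v -2.849 -4.16 -2.403
v -3.367 -4.166 -2.436
v -3.525 -3.691 -2.572
v -2.687 -3.68 -2.519
v -3.271 -3.84 -3.997
v -3.015 -4.609 -3.776
v -2.595 -4.309 -3.828
v -2.753 -3.834 -3.964
v -3.709 -3.908 -3.726
v -3.452 -4.677 -3.505
v -3.74 -4.486 -3.117
v -3.898 -4.011 -3.254
v -3.433 -4.32 -3.881
v -0.256 -3.182 -0.807
v 0.678 -2.966 -0.601
v -0.704 -2.918 0.947
v 0.464 -2.523 -0.722
v 0.058 -2.255 -0.867
v -0.433 -2.237 -0.995
v -0.876 -2.471 -1.073
v -1.153 -2.896 -1.08
v -1.189 -3.398 -1.013
v -0.976 -3.841 -0.892
v -0.569 -4.109 -0.748
v -0.079 -4.127 -0.62
v 0.364 -3.893 -0.542
v 0.641 -3.468 -0.535
v -2.189 0.429 -3.999
v -3.659 0.915 -3.249
v -2.222 1.354 -4.664
v -3.692 1.841 -3.914
v -1.468 1.139 -3.046
v -2.938 1.626 -2.296
v -1.501 2.065 -3.711
v -2.971 2.551 -2.961
v 1.46 -1.007 -4.899
v 1.118 -1.43 -3.978
v 1.792 0.736 -3.976
v 1.45 0.313 -3.055
v 2.57 -1.353 -4.645
v 2.228 -1.776 -3.724
v 2.902 0.39 -3.722
v 2.56 -0.033 -2.801
v -3.108 -2.044 3.408
v -2.559 -2.369 2.801
v -2.604 -3.461 3.345
v -3.152 -3.136 3.952
v -2.338 -2.26 3.04
v -2.383 -3.351 3.583
v -2.234 -2.117 3.334
v -2.279 -3.208 3.878
v -2.262 -1.964 3.64
v -2.307 -3.055 4.184
v -2.42 -1.822 3.911
v -2.465 -2.914 4.454
v -2.682 -1.715 4.105
v -2.727 -2.806 4.648
v -3.009 -1.658 4.193
v -3.054 -2.749 4.736
v -3.351 -1.659 4.161
v -3.396 -2.751 4.705
v -3.656 -1.719 4.015
v -3.701 -2.811 4.559
v -3.877 -1.829 3.777
v -3.922 -2.92 4.32
v -3.981 -1.972 3.482
v -4.026 -3.063 4.026
v -3.953 -2.125 3.176
v -3.998 -3.216 3.72
v -3.795 -2.266 2.906
v -3.84 -3.358 3.449
v -3.533 -2.374 2.712
v -3.578 -3.465 3.255
v -3.206 -2.431 2.624
v -3.251 -3.522 3.167
v -2.864 -2.429 2.655
v -2.909 -3.521 3.199
f 1 38 17
f 38 12 41
f 17 41 6
f 38 41 17
f 1 17 13
f 17 6 18
f 13 18 2
f 17 18 13
f 1 13 22
f 13 2 23
f 22 23 8
f 13 23 22
f 1 22 34
f 22 8 37
f 34 37 11
f 22 37 34
f 1 34 38
f 34 11 42
f 38 42 12
f 34 42 38
f 2 18 29
f 18 6 32
f 29 32 10
f 18 32 29
f 6 41 19
f 41 12 40
f 19 40 5
f 41 40 19
f 12 42 39
f 42 11 35
f 39 35 3
f 42 35 39
f 11 37 36
f 37 8 24
f 36 24 7
f 37 24 36
f 8 23 28
f 23 2 25
f 28 25 9
f 23 25 28
f 4 30 16
f 30 10 31
f 16 31 5
f 30 31 16
f 4 16 14
f 16 5 15
f 14 15 3
f 16 15 14
f 4 14 21
f 14 3 20
f 21 20 7
f 14 20 21
f 4 21 26
f 21 7 27
f 26 27 9
f 21 27 26
f 4 26 30
f 26 9 33
f 30 33 10
f 26 33 30
f 5 31 19
f 31 10 32
f 19 32 6
f 31 32 19
f 3 15 39
f 15 5 40
f 39 40 12
f 15 40 39
f 7 20 36
f 20 3 35
f 36 35 11
f 20 35 36
f 9 27 28
f 27 7 24
f 28 24 8
f 27 24 28
f 10 33 29
f 33 9 25
f 29 25 2
f 33 25 29
f 44 43 46
f 44 46 45
f 46 43 47
f 46 47 45
f 47 43 48
f 47 48 45
f 48 43 49
f 48 49 45
f 49 43 50
f 49 50 45
f 50 43 51
f 50 51 45
f 51 43 52
f 51 52 45
f 52 43 53
f 52 53 45
f 53 43 54
f 53 54 45
f 54 43 55
f 54 55 45
f 55 43 56
f 55 56 45
f 56 43 44
f 56 44 45
f 58 60 57
f 61 58 57
f 57 60 59
f 59 61 57
f 58 64 60
f 62 58 61
f 62 64 58
f 60 64 59
f 63 61 59
f 59 64 63
f 63 62 61
f 64 62 63
f 66 68 65
f 69 66 65
f 65 68 67
f 67 69 65
f 66 72 68
f 70 66 69
f 70 72 66
f 68 72 67
f 71 69 67
f 67 72 71
f 71 70 69
f 72 70 71
f 74 73 77
f 74 77 75
f 75 77 78
f 75 78 76
f 77 73 79
f 77 79 78
f 78 79 80
f 78 80 76
f 79 73 81
f 79 81 80
f 80 81 82
f 80 82 76
f 81 73 83
f 81 83 82
f 82 83 84
f 82 84 76
f 83 73 85
f 83 85 84
f 84 85 86
f 84 86 76
f 85 73 87
f 85 87 86
f 86 87 88
f 86 88 76
f 87 73 89
f 87 89 88
f 88 89 90
f 88 90 76
f 89 73 91
f 89 91 90
f 90 91 92
f 90 92 76
f 91 73 93
f 91 93 92
f 92 93 94
f 92 94 76
f 93 73 95
f 93 95 94
f 94 95 96
f 94 96 76
f 95 73 97
f 95 97 96
f 96 97 98
f 96 98 76
f 97 73 99
f 97 99 98
f 98 99 100
f 98 100 76
f 99 73 101
f 99 101 100
f 100 101 102
f 100 102 76
f 101 73 103
f 101 103 102
f 102 103 104
f 102 104 76
f 103 73 105
f 103 105 104
f 104 105 106
f 104 106 76
f 105 73 74
f 105 74 106
f 106 74 75
f 106 75 76



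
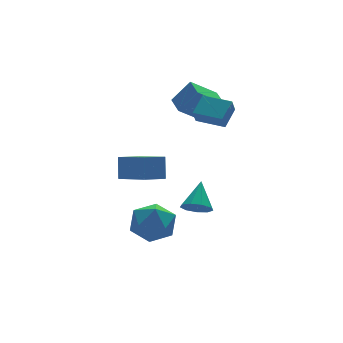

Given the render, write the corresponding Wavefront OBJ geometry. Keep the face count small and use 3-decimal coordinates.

v 3.139 -1.396 2.088
v 4.02 -0.724 2.806
v 2.134 -0.194 2.197
v 3.015 0.477 2.915
v 3.505 -1.017 1.285
v 4.386 -0.346 2.003
v 2.5 0.184 1.394
v 3.381 0.856 2.112
v -2.671 -4.959 1.178
v -2.435 -4.421 2.304
v -3.175 -3.163 0.426
v -2.938 -2.626 1.552
v -1.522 -4.774 0.848
v -1.285 -4.237 1.974
v -2.025 -2.979 0.096
v -1.789 -2.441 1.222
v 3.873 1.863 0.224
v 2.415 1.946 1.293
v 4.07 3.064 0.4
v 2.612 3.147 1.469
v 4.768 1.533 1.471
v 3.31 1.616 2.54
v 4.965 2.734 1.647
v 3.507 2.817 2.716
v -1.731 -1.652 -2.905
v -0.476 -1.541 -2.85
v -1.544 -3.019 -4.41
v -0.289 -2.908 -4.355
v -0.916 -3.455 -3.407
v -1.032 -2.611 -2.477
v -0.988 -1.949 -4.783
v -1.104 -1.105 -3.853
v -0.016 -1.725 -4.01
v 0.028 -2.656 -3.16
v -2.048 -1.904 -4.1
v -2.004 -2.835 -3.25
v 1.126 -2.674 -2.962
v 1.767 -2.593 -3.466
v 1.894 -1.646 -1.818
v 1.389 -2.193 -3.572
v 0.887 -2.018 -3.392
v 0.497 -2.15 -3.011
v 0.401 -2.528 -2.607
v 0.644 -2.974 -2.37
v 1.113 -3.28 -2.409
v 1.587 -3.302 -2.708
v 1.846 -3.031 -3.125
f 2 4 1
f 5 2 1
f 1 4 3
f 3 5 1
f 2 8 4
f 6 2 5
f 6 8 2
f 4 8 3
f 7 5 3
f 3 8 7
f 7 6 5
f 8 6 7
f 10 12 9
f 13 10 9
f 9 12 11
f 11 13 9
f 10 16 12
f 14 10 13
f 14 16 10
f 12 16 11
f 15 13 11
f 11 16 15
f 15 14 13
f 16 14 15
f 18 20 17
f 21 18 17
f 17 20 19
f 19 21 17
f 18 24 20
f 22 18 21
f 22 24 18
f 20 24 19
f 23 21 19
f 19 24 23
f 23 22 21
f 24 22 23
f 25 36 30
f 25 30 26
f 25 26 32
f 25 32 35
f 25 35 36
f 26 30 34
f 30 36 29
f 36 35 27
f 35 32 31
f 32 26 33
f 28 34 29
f 28 29 27
f 28 27 31
f 28 31 33
f 28 33 34
f 29 34 30
f 27 29 36
f 31 27 35
f 33 31 32
f 34 33 26
f 38 37 40
f 38 40 39
f 40 37 41
f 40 41 39
f 41 37 42
f 41 42 39
f 42 37 43
f 42 43 39
f 43 37 44
f 43 44 39
f 44 37 45
f 44 45 39
f 45 37 46
f 45 46 39
f 46 37 47
f 46 47 39
f 47 37 38
f 47 38 39



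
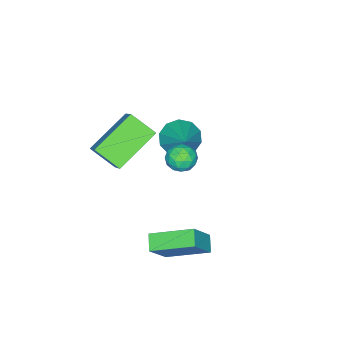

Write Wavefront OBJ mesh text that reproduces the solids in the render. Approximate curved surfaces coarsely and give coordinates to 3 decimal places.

v 2.513 -1.592 -1.218
v 2.696 -2.687 -0.486
v 0.65 -1.206 -0.175
v 0.833 -2.301 0.558
v 3.367 -0.659 -0.038
v 3.55 -1.754 0.695
v 1.504 -0.273 1.006
v 1.687 -1.368 1.738
v -0.025 0.558 -0.926
v 0.29 0.745 -1.527
v 0.73 -0.285 -0.793
v 1.045 -0.098 -1.394
v 1.086 0.322 -0.83
v 0.619 0.843 -0.912
v 0.401 -0.383 -1.408
v -0.066 0.138 -1.49
v 0.554 0.164 -1.825
v 0.976 0.6 -1.468
v 0.044 -0.14 -0.852
v 0.466 0.296 -0.495
v 0.066 0.725 -1.238
v 0.954 -0.265 -1.082
v 0.978 -0.019 -0.75
v 1.163 0.091 -1.103
v 0.259 0.783 -0.876
v 0.444 0.893 -1.23
v 0.912 0.644 -0.82
v 0.576 -0.433 -1.09
v 0.761 -0.323 -1.444
v -0.143 0.369 -1.217
v 0.042 0.479 -1.57
v 0.108 -0.184 -1.5
v 0.406 0.494 -1.767
v 0.85 -0.001 -1.689
v 0.472 -0.169 -1.697
v 0.197 0.137 -1.745
v 0.655 0.75 -1.557
v 1.099 0.255 -1.479
v 1.123 0.501 -1.147
v 0.848 0.807 -1.195
v 0.81 0.409 -1.732
v -0.079 0.205 -0.841
v 0.365 -0.29 -0.763
v 0.172 -0.347 -1.125
v -0.103 -0.041 -1.173
v 0.17 0.461 -0.631
v 0.614 -0.034 -0.553
v 0.823 0.323 -0.575
v 0.548 0.629 -0.623
v 0.21 0.051 -0.588
v -1.837 -1.518 -2.784
v -1.41 -1.127 -3.499
v -0.763 -0.482 -1.576
v -1.862 -0.809 -3.37
v -2.305 -0.761 -3.017
v -2.57 -1.002 -2.575
v -2.554 -1.44 -2.213
v -2.265 -1.908 -2.069
v -1.812 -2.227 -2.199
v -1.369 -2.275 -2.552
v -1.105 -2.034 -2.993
v -1.12 -1.595 -3.355
v 2.544 0.902 -4.596
v 1.764 2.543 -3.887
v 3.097 1.338 -4.996
v 2.317 2.978 -4.288
v 3.523 0.822 -3.332
v 2.743 2.462 -2.624
v 4.076 1.257 -3.733
v 3.296 2.898 -3.024
f 2 4 1
f 5 2 1
f 1 4 3
f 3 5 1
f 2 8 4
f 6 2 5
f 6 8 2
f 4 8 3
f 7 5 3
f 3 8 7
f 7 6 5
f 8 6 7
f 9 46 25
f 46 20 49
f 25 49 14
f 46 49 25
f 9 25 21
f 25 14 26
f 21 26 10
f 25 26 21
f 9 21 30
f 21 10 31
f 30 31 16
f 21 31 30
f 9 30 42
f 30 16 45
f 42 45 19
f 30 45 42
f 9 42 46
f 42 19 50
f 46 50 20
f 42 50 46
f 10 26 37
f 26 14 40
f 37 40 18
f 26 40 37
f 14 49 27
f 49 20 48
f 27 48 13
f 49 48 27
f 20 50 47
f 50 19 43
f 47 43 11
f 50 43 47
f 19 45 44
f 45 16 32
f 44 32 15
f 45 32 44
f 16 31 36
f 31 10 33
f 36 33 17
f 31 33 36
f 12 38 24
f 38 18 39
f 24 39 13
f 38 39 24
f 12 24 22
f 24 13 23
f 22 23 11
f 24 23 22
f 12 22 29
f 22 11 28
f 29 28 15
f 22 28 29
f 12 29 34
f 29 15 35
f 34 35 17
f 29 35 34
f 12 34 38
f 34 17 41
f 38 41 18
f 34 41 38
f 13 39 27
f 39 18 40
f 27 40 14
f 39 40 27
f 11 23 47
f 23 13 48
f 47 48 20
f 23 48 47
f 15 28 44
f 28 11 43
f 44 43 19
f 28 43 44
f 17 35 36
f 35 15 32
f 36 32 16
f 35 32 36
f 18 41 37
f 41 17 33
f 37 33 10
f 41 33 37
f 52 51 54
f 52 54 53
f 54 51 55
f 54 55 53
f 55 51 56
f 55 56 53
f 56 51 57
f 56 57 53
f 57 51 58
f 57 58 53
f 58 51 59
f 58 59 53
f 59 51 60
f 59 60 53
f 60 51 61
f 60 61 53
f 61 51 62
f 61 62 53
f 62 51 52
f 62 52 53
f 64 66 63
f 67 64 63
f 63 66 65
f 65 67 63
f 64 70 66
f 68 64 67
f 68 70 64
f 66 70 65
f 69 67 65
f 65 70 69
f 69 68 67
f 70 68 69



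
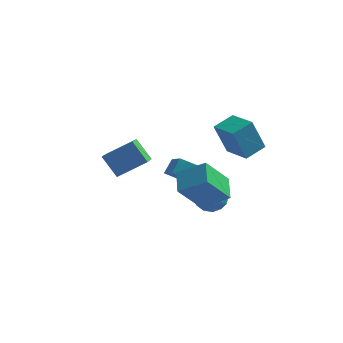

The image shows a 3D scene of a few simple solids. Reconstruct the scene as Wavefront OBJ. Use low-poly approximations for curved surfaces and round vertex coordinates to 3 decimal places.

v -1.287 1.023 -0.201
v -1.022 1.712 0.488
v -2.09 2.478 -1.349
v -1.824 3.168 -0.66
v 0.084 1.212 -0.92
v 0.35 1.902 -0.231
v -0.718 2.668 -2.068
v -0.453 3.357 -1.379
v 1.381 2.175 1.153
v 0.696 1.993 3.033
v 2.162 3.181 1.535
v 1.477 2.999 3.416
v 2.643 1.061 1.504
v 1.958 0.879 3.385
v 3.424 2.067 1.887
v 2.739 1.885 3.767
v 1.421 -2.562 1.939
v 1.045 -1.28 2.448
v -0.082 -2.641 1.027
v -0.459 -1.359 1.537
v 2.399 -1.601 0.243
v 2.022 -0.319 0.753
v 0.895 -1.68 -0.668
v 0.519 -0.398 -0.159
v 0.719 0.907 -0.621
v 1.125 1.321 -1.395
v 0.755 -0.481 -1.345
v 1.161 -0.067 -2.119
v 1.661 -0.146 -1.295
v 1.639 0.711 -0.848
v 0.241 0.129 -1.892
v 0.219 0.986 -1.445
v 0.829 0.84 -2.181
v 1.707 0.67 -1.812
v 0.173 0.17 -0.928
v 1.051 -0 -0.559
v 0.919 1.235 -0.945
v 0.961 -0.395 -1.795
v 1.255 -0.442 -1.311
v 1.494 -0.199 -1.766
v 1.221 0.877 -0.623
v 1.46 1.121 -1.078
v 1.775 0.258 -1.019
v 0.42 -0.281 -1.662
v 0.659 -0.037 -2.117
v 0.386 1.039 -0.974
v 0.625 1.282 -1.429
v 0.105 0.582 -1.721
v 0.984 1.196 -1.862
v 1.005 0.381 -2.287
v 0.464 0.496 -2.154
v 0.451 1 -1.891
v 1.5 1.097 -1.645
v 1.521 0.281 -2.07
v 1.815 0.234 -1.586
v 1.802 0.738 -1.323
v 1.326 0.814 -2.106
v 0.359 0.559 -0.67
v 0.38 -0.257 -1.095
v 0.078 0.102 -1.417
v 0.065 0.606 -1.154
v 0.875 0.459 -0.453
v 0.896 -0.356 -0.878
v 1.429 -0.16 -0.849
v 1.416 0.344 -0.586
v 0.554 0.026 -0.634
v -4.141 0.556 -0.704
v -5.086 1.02 0.42
v -4.284 1.909 -1.383
v -5.229 2.373 -0.259
v -2.651 1.207 0.279
v -3.596 1.671 1.403
v -2.794 2.56 -0.4
v -3.739 3.024 0.724
f 2 4 1
f 5 2 1
f 1 4 3
f 3 5 1
f 2 8 4
f 6 2 5
f 6 8 2
f 4 8 3
f 7 5 3
f 3 8 7
f 7 6 5
f 8 6 7
f 10 12 9
f 13 10 9
f 9 12 11
f 11 13 9
f 10 16 12
f 14 10 13
f 14 16 10
f 12 16 11
f 15 13 11
f 11 16 15
f 15 14 13
f 16 14 15
f 18 20 17
f 21 18 17
f 17 20 19
f 19 21 17
f 18 24 20
f 22 18 21
f 22 24 18
f 20 24 19
f 23 21 19
f 19 24 23
f 23 22 21
f 24 22 23
f 25 62 41
f 62 36 65
f 41 65 30
f 62 65 41
f 25 41 37
f 41 30 42
f 37 42 26
f 41 42 37
f 25 37 46
f 37 26 47
f 46 47 32
f 37 47 46
f 25 46 58
f 46 32 61
f 58 61 35
f 46 61 58
f 25 58 62
f 58 35 66
f 62 66 36
f 58 66 62
f 26 42 53
f 42 30 56
f 53 56 34
f 42 56 53
f 30 65 43
f 65 36 64
f 43 64 29
f 65 64 43
f 36 66 63
f 66 35 59
f 63 59 27
f 66 59 63
f 35 61 60
f 61 32 48
f 60 48 31
f 61 48 60
f 32 47 52
f 47 26 49
f 52 49 33
f 47 49 52
f 28 54 40
f 54 34 55
f 40 55 29
f 54 55 40
f 28 40 38
f 40 29 39
f 38 39 27
f 40 39 38
f 28 38 45
f 38 27 44
f 45 44 31
f 38 44 45
f 28 45 50
f 45 31 51
f 50 51 33
f 45 51 50
f 28 50 54
f 50 33 57
f 54 57 34
f 50 57 54
f 29 55 43
f 55 34 56
f 43 56 30
f 55 56 43
f 27 39 63
f 39 29 64
f 63 64 36
f 39 64 63
f 31 44 60
f 44 27 59
f 60 59 35
f 44 59 60
f 33 51 52
f 51 31 48
f 52 48 32
f 51 48 52
f 34 57 53
f 57 33 49
f 53 49 26
f 57 49 53
f 68 70 67
f 71 68 67
f 67 70 69
f 69 71 67
f 68 74 70
f 72 68 71
f 72 74 68
f 70 74 69
f 73 71 69
f 69 74 73
f 73 72 71
f 74 72 73



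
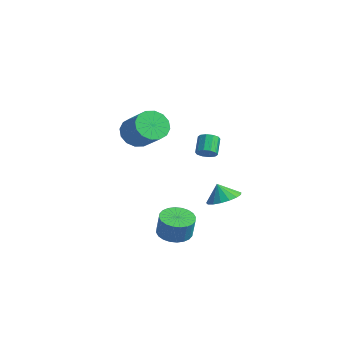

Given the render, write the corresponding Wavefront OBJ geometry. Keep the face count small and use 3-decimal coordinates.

v -4.105 1.355 1.473
v -3.486 1.398 0.614
v -1.855 1.368 1.788
v -2.475 1.325 2.647
v -3.575 1.922 0.751
v -1.944 1.891 1.925
v -3.806 2.294 1.081
v -2.175 2.263 2.256
v -4.118 2.414 1.517
v -2.487 2.384 2.691
v -4.426 2.251 1.941
v -2.795 2.221 3.115
v -4.648 1.848 2.239
v -3.017 1.817 3.413
v -4.725 1.312 2.332
v -3.094 1.282 3.506
v -4.636 0.789 2.195
v -3.005 0.758 3.369
v -4.405 0.417 1.864
v -2.774 0.386 3.039
v -4.093 0.296 1.429
v -2.462 0.266 2.603
v -3.785 0.459 1.005
v -2.154 0.429 2.179
v -3.563 0.863 0.707
v -1.932 0.832 1.881
v 2.962 -0.92 -2.578
v 3.83 -0.586 -2.814
v 4.206 -0.646 -1.519
v 3.338 -0.98 -1.282
v 3.646 -0.267 -2.746
v 4.022 -0.328 -1.451
v 3.357 -0.048 -2.652
v 3.733 -0.108 -1.357
v 3.008 0.038 -2.546
v 3.384 -0.022 -1.251
v 2.652 -0.021 -2.446
v 3.028 -0.081 -1.151
v 2.344 -0.217 -2.365
v 2.719 -0.277 -1.07
v 2.129 -0.52 -2.317
v 2.505 -0.58 -1.022
v 2.041 -0.884 -2.309
v 2.417 -0.944 -1.013
v 2.094 -1.254 -2.341
v 2.47 -1.314 -1.046
v 2.278 -1.572 -2.409
v 2.654 -1.633 -1.114
v 2.567 -1.792 -2.503
v 2.943 -1.852 -1.208
v 2.916 -1.878 -2.609
v 3.292 -1.938 -1.314
v 3.272 -1.819 -2.709
v 3.648 -1.879 -1.414
v 3.581 -1.623 -2.79
v 3.956 -1.683 -1.495
v 3.795 -1.32 -2.838
v 4.171 -1.38 -1.543
v 3.883 -0.956 -2.847
v 4.259 -1.016 -1.551
v 0.035 3.136 0.967
v 0.547 3.402 1.167
v -0.084 4.01 1.972
v -0.595 3.744 1.773
v 0.403 3.617 0.892
v -0.228 4.225 1.697
v 0.119 3.648 0.646
v -0.512 4.256 1.451
v -0.197 3.483 0.523
v -0.828 4.091 1.328
v -0.424 3.186 0.57
v -1.055 3.794 1.375
v -0.476 2.87 0.768
v -1.107 3.478 1.573
v -0.332 2.655 1.043
v -0.963 3.263 1.848
v -0.048 2.624 1.289
v -0.679 3.232 2.094
v 0.268 2.789 1.412
v -0.363 3.397 2.217
v 0.495 3.086 1.365
v -0.136 3.694 2.17
v 1.014 3.618 -2.184
v 1.942 3.326 -1.878
v 0.626 3.422 -1.196
v 1.934 3.805 -1.786
v 1.716 4.242 -1.785
v 1.336 4.535 -1.876
v 0.883 4.619 -2.037
v 0.46 4.473 -2.232
v 0.164 4.131 -2.416
v 0.062 3.672 -2.547
v 0.179 3.2 -2.595
v 0.487 2.825 -2.549
v 0.916 2.63 -2.419
v 1.367 2.662 -2.235
v 1.737 2.913 -2.04
f 2 1 5
f 2 5 3
f 3 5 6
f 3 6 4
f 5 1 7
f 5 7 6
f 6 7 8
f 6 8 4
f 7 1 9
f 7 9 8
f 8 9 10
f 8 10 4
f 9 1 11
f 9 11 10
f 10 11 12
f 10 12 4
f 11 1 13
f 11 13 12
f 12 13 14
f 12 14 4
f 13 1 15
f 13 15 14
f 14 15 16
f 14 16 4
f 15 1 17
f 15 17 16
f 16 17 18
f 16 18 4
f 17 1 19
f 17 19 18
f 18 19 20
f 18 20 4
f 19 1 21
f 19 21 20
f 20 21 22
f 20 22 4
f 21 1 23
f 21 23 22
f 22 23 24
f 22 24 4
f 23 1 25
f 23 25 24
f 24 25 26
f 24 26 4
f 25 1 2
f 25 2 26
f 26 2 3
f 26 3 4
f 28 27 31
f 28 31 29
f 29 31 32
f 29 32 30
f 31 27 33
f 31 33 32
f 32 33 34
f 32 34 30
f 33 27 35
f 33 35 34
f 34 35 36
f 34 36 30
f 35 27 37
f 35 37 36
f 36 37 38
f 36 38 30
f 37 27 39
f 37 39 38
f 38 39 40
f 38 40 30
f 39 27 41
f 39 41 40
f 40 41 42
f 40 42 30
f 41 27 43
f 41 43 42
f 42 43 44
f 42 44 30
f 43 27 45
f 43 45 44
f 44 45 46
f 44 46 30
f 45 27 47
f 45 47 46
f 46 47 48
f 46 48 30
f 47 27 49
f 47 49 48
f 48 49 50
f 48 50 30
f 49 27 51
f 49 51 50
f 50 51 52
f 50 52 30
f 51 27 53
f 51 53 52
f 52 53 54
f 52 54 30
f 53 27 55
f 53 55 54
f 54 55 56
f 54 56 30
f 55 27 57
f 55 57 56
f 56 57 58
f 56 58 30
f 57 27 59
f 57 59 58
f 58 59 60
f 58 60 30
f 59 27 28
f 59 28 60
f 60 28 29
f 60 29 30
f 62 61 65
f 62 65 63
f 63 65 66
f 63 66 64
f 65 61 67
f 65 67 66
f 66 67 68
f 66 68 64
f 67 61 69
f 67 69 68
f 68 69 70
f 68 70 64
f 69 61 71
f 69 71 70
f 70 71 72
f 70 72 64
f 71 61 73
f 71 73 72
f 72 73 74
f 72 74 64
f 73 61 75
f 73 75 74
f 74 75 76
f 74 76 64
f 75 61 77
f 75 77 76
f 76 77 78
f 76 78 64
f 77 61 79
f 77 79 78
f 78 79 80
f 78 80 64
f 79 61 81
f 79 81 80
f 80 81 82
f 80 82 64
f 81 61 62
f 81 62 82
f 82 62 63
f 82 63 64
f 84 83 86
f 84 86 85
f 86 83 87
f 86 87 85
f 87 83 88
f 87 88 85
f 88 83 89
f 88 89 85
f 89 83 90
f 89 90 85
f 90 83 91
f 90 91 85
f 91 83 92
f 91 92 85
f 92 83 93
f 92 93 85
f 93 83 94
f 93 94 85
f 94 83 95
f 94 95 85
f 95 83 96
f 95 96 85
f 96 83 97
f 96 97 85
f 97 83 84
f 97 84 85



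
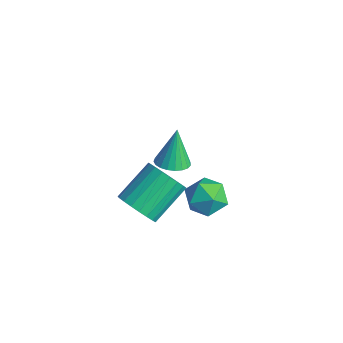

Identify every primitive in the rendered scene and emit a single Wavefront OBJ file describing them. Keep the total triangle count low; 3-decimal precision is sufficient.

v 2.804 -2.665 1.056
v 3.423 -2.93 1.247
v 2.496 -2.255 2.624
v 3.491 -2.653 1.188
v 3.44 -2.378 1.106
v 3.28 -2.153 1.015
v 3.037 -2.017 0.932
v 2.753 -1.992 0.87
v 2.479 -2.084 0.84
v 2.26 -2.276 0.848
v 2.136 -2.536 0.891
v 2.127 -2.818 0.963
v 2.235 -3.073 1.051
v 2.442 -3.258 1.14
v 2.711 -3.341 1.214
v 2.996 -3.306 1.261
v 3.248 -3.161 1.273
v 1.431 -0.322 -2.544
v 1.993 0.162 -3.166
v 2.347 -1.582 -2.694
v 2.909 -1.098 -3.316
v 2.896 -0.849 -2.382
v 2.329 -0.07 -2.289
v 2.011 -1.35 -3.571
v 1.444 -0.571 -3.478
v 2.351 -0.474 -3.801
v 2.898 -0.164 -3.065
v 1.442 -1.256 -2.795
v 1.989 -0.946 -2.059
v 1.36 -3.391 -2.953
v 1.675 -3.83 -2.184
v 1.355 -2.229 -1.138
v 1.04 -1.789 -1.907
v 2.003 -3.672 -2.327
v 1.682 -2.07 -1.28
v 2.219 -3.464 -2.578
v 1.898 -1.863 -1.531
v 2.287 -3.244 -2.894
v 1.966 -1.643 -1.847
v 2.194 -3.05 -3.22
v 1.874 -1.448 -2.173
v 1.958 -2.914 -3.5
v 1.637 -1.312 -2.453
v 1.618 -2.861 -3.686
v 1.298 -1.259 -2.639
v 1.233 -2.899 -3.744
v 0.913 -1.298 -2.698
v 0.871 -3.023 -3.666
v 0.55 -1.421 -2.62
v 0.593 -3.21 -3.465
v 0.272 -1.608 -2.419
v 0.448 -3.428 -3.175
v 0.127 -1.827 -2.129
v 0.46 -3.64 -2.847
v 0.14 -2.039 -1.801
v 0.628 -3.809 -2.537
v 0.308 -2.207 -1.491
v 0.923 -3.906 -2.299
v 0.603 -2.304 -1.253
v 1.293 -3.913 -2.175
v 0.973 -2.311 -1.128
f 2 1 4
f 2 4 3
f 4 1 5
f 4 5 3
f 5 1 6
f 5 6 3
f 6 1 7
f 6 7 3
f 7 1 8
f 7 8 3
f 8 1 9
f 8 9 3
f 9 1 10
f 9 10 3
f 10 1 11
f 10 11 3
f 11 1 12
f 11 12 3
f 12 1 13
f 12 13 3
f 13 1 14
f 13 14 3
f 14 1 15
f 14 15 3
f 15 1 16
f 15 16 3
f 16 1 17
f 16 17 3
f 17 1 2
f 17 2 3
f 18 29 23
f 18 23 19
f 18 19 25
f 18 25 28
f 18 28 29
f 19 23 27
f 23 29 22
f 29 28 20
f 28 25 24
f 25 19 26
f 21 27 22
f 21 22 20
f 21 20 24
f 21 24 26
f 21 26 27
f 22 27 23
f 20 22 29
f 24 20 28
f 26 24 25
f 27 26 19
f 31 30 34
f 31 34 32
f 32 34 35
f 32 35 33
f 34 30 36
f 34 36 35
f 35 36 37
f 35 37 33
f 36 30 38
f 36 38 37
f 37 38 39
f 37 39 33
f 38 30 40
f 38 40 39
f 39 40 41
f 39 41 33
f 40 30 42
f 40 42 41
f 41 42 43
f 41 43 33
f 42 30 44
f 42 44 43
f 43 44 45
f 43 45 33
f 44 30 46
f 44 46 45
f 45 46 47
f 45 47 33
f 46 30 48
f 46 48 47
f 47 48 49
f 47 49 33
f 48 30 50
f 48 50 49
f 49 50 51
f 49 51 33
f 50 30 52
f 50 52 51
f 51 52 53
f 51 53 33
f 52 30 54
f 52 54 53
f 53 54 55
f 53 55 33
f 54 30 56
f 54 56 55
f 55 56 57
f 55 57 33
f 56 30 58
f 56 58 57
f 57 58 59
f 57 59 33
f 58 30 60
f 58 60 59
f 59 60 61
f 59 61 33
f 60 30 31
f 60 31 61
f 61 31 32
f 61 32 33



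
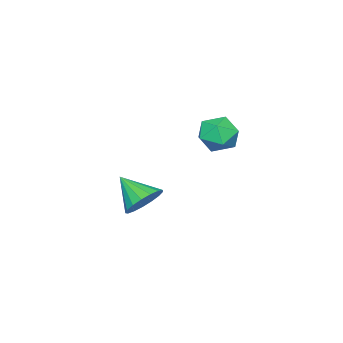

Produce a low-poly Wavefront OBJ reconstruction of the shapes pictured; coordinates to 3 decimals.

v -2.872 4.403 0.423
v -1.986 4.396 0.906
v -3.314 3.044 1.214
v -2.428 3.037 1.697
v -3.109 3.754 1.903
v -2.835 4.593 1.413
v -2.465 2.847 0.707
v -2.191 3.686 0.217
v -1.734 3.434 1.081
v -2.132 3.995 1.82
v -3.168 3.445 0.3
v -3.566 4.006 1.039
v -2.961 -0.354 -4.379
v -2.164 -0.785 -4.871
v -3.059 -1.766 -3.301
v -1.953 -0.524 -4.51
v -1.973 -0.224 -4.119
v -2.218 0.046 -3.788
v -2.634 0.225 -3.592
v -3.125 0.271 -3.577
v -3.578 0.174 -3.746
v -3.889 -0.044 -4.06
v -3.988 -0.333 -4.447
v -3.851 -0.627 -4.818
v -3.511 -0.858 -5.09
v -3.044 -0.973 -5.198
v -2.558 -0.947 -5.119
f 1 12 6
f 1 6 2
f 1 2 8
f 1 8 11
f 1 11 12
f 2 6 10
f 6 12 5
f 12 11 3
f 11 8 7
f 8 2 9
f 4 10 5
f 4 5 3
f 4 3 7
f 4 7 9
f 4 9 10
f 5 10 6
f 3 5 12
f 7 3 11
f 9 7 8
f 10 9 2
f 14 13 16
f 14 16 15
f 16 13 17
f 16 17 15
f 17 13 18
f 17 18 15
f 18 13 19
f 18 19 15
f 19 13 20
f 19 20 15
f 20 13 21
f 20 21 15
f 21 13 22
f 21 22 15
f 22 13 23
f 22 23 15
f 23 13 24
f 23 24 15
f 24 13 25
f 24 25 15
f 25 13 26
f 25 26 15
f 26 13 27
f 26 27 15
f 27 13 14
f 27 14 15



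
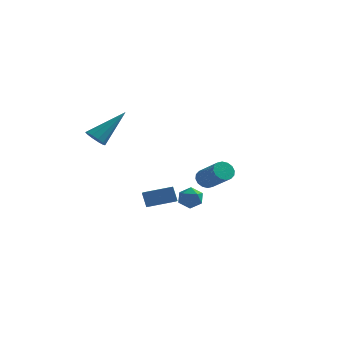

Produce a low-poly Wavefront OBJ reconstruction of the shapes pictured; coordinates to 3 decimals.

v -0.065 -0.931 -1.477
v 0.205 -0.619 -0.972
v 0.475 -1.801 -1.228
v 0.745 -1.489 -0.723
v 0.11 -1.637 -0.713
v -0.224 -1.098 -0.867
v 0.904 -1.322 -1.333
v 0.57 -0.783 -1.487
v 0.804 -0.86 -0.883
v 0.314 -1.055 -0.5
v 0.366 -1.365 -1.7
v -0.124 -1.56 -1.317
v -3.016 -4.368 3.216
v -2.543 -4.667 3.105
v -2.004 -3.272 4.564
v -2.552 -4.391 2.886
v -2.737 -4.106 2.794
v -3.029 -3.921 2.863
v -3.316 -3.907 3.067
v -3.488 -4.069 3.328
v -3.48 -4.345 3.546
v -3.294 -4.63 3.639
v -3.002 -4.815 3.57
v -2.716 -4.829 3.366
v -2.033 -0.319 -2.268
v -2.329 -0.09 -1.483
v -2.624 1.29 -2.962
v -2.92 1.52 -2.177
v -0.76 0.28 -1.963
v -1.056 0.51 -1.178
v -1.351 1.89 -2.657
v -1.647 2.119 -1.872
v 1.445 -2.471 0.645
v 1.804 -2.08 0.544
v 2.853 -2.819 1.414
v 2.495 -3.209 1.515
v 1.671 -1.997 0.776
v 2.72 -2.736 1.645
v 1.477 -2.042 0.972
v 2.526 -2.781 1.841
v 1.274 -2.201 1.081
v 2.323 -2.94 1.95
v 1.118 -2.433 1.073
v 2.167 -3.171 1.942
v 1.049 -2.674 0.95
v 2.098 -3.413 1.82
v 1.087 -2.861 0.746
v 2.136 -3.6 1.616
v 1.22 -2.944 0.515
v 2.269 -3.683 1.384
v 1.414 -2.899 0.319
v 2.463 -3.638 1.188
v 1.617 -2.74 0.21
v 2.666 -3.479 1.079
v 1.773 -2.509 0.218
v 2.822 -3.247 1.087
v 1.842 -2.267 0.34
v 2.891 -3.006 1.21
f 1 12 6
f 1 6 2
f 1 2 8
f 1 8 11
f 1 11 12
f 2 6 10
f 6 12 5
f 12 11 3
f 11 8 7
f 8 2 9
f 4 10 5
f 4 5 3
f 4 3 7
f 4 7 9
f 4 9 10
f 5 10 6
f 3 5 12
f 7 3 11
f 9 7 8
f 10 9 2
f 14 13 16
f 14 16 15
f 16 13 17
f 16 17 15
f 17 13 18
f 17 18 15
f 18 13 19
f 18 19 15
f 19 13 20
f 19 20 15
f 20 13 21
f 20 21 15
f 21 13 22
f 21 22 15
f 22 13 23
f 22 23 15
f 23 13 24
f 23 24 15
f 24 13 14
f 24 14 15
f 26 28 25
f 29 26 25
f 25 28 27
f 27 29 25
f 26 32 28
f 30 26 29
f 30 32 26
f 28 32 27
f 31 29 27
f 27 32 31
f 31 30 29
f 32 30 31
f 34 33 37
f 34 37 35
f 35 37 38
f 35 38 36
f 37 33 39
f 37 39 38
f 38 39 40
f 38 40 36
f 39 33 41
f 39 41 40
f 40 41 42
f 40 42 36
f 41 33 43
f 41 43 42
f 42 43 44
f 42 44 36
f 43 33 45
f 43 45 44
f 44 45 46
f 44 46 36
f 45 33 47
f 45 47 46
f 46 47 48
f 46 48 36
f 47 33 49
f 47 49 48
f 48 49 50
f 48 50 36
f 49 33 51
f 49 51 50
f 50 51 52
f 50 52 36
f 51 33 53
f 51 53 52
f 52 53 54
f 52 54 36
f 53 33 55
f 53 55 54
f 54 55 56
f 54 56 36
f 55 33 57
f 55 57 56
f 56 57 58
f 56 58 36
f 57 33 34
f 57 34 58
f 58 34 35
f 58 35 36



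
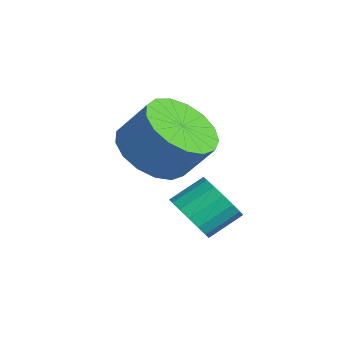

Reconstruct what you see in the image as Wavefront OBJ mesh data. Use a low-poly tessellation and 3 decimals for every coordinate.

v 0.181 0.958 2.613
v 0.713 0.127 2.873
v 1.171 0.732 3.867
v 0.639 1.562 3.607
v 1.018 0.375 2.583
v 1.475 0.979 3.577
v 1.131 0.756 2.299
v 1.588 1.36 3.293
v 1.026 1.183 2.087
v 1.483 1.788 3.082
v 0.728 1.559 1.996
v 1.185 2.163 2.99
v 0.305 1.797 2.046
v 0.762 2.401 3.04
v -0.147 1.843 2.226
v 0.31 2.447 3.22
v -0.523 1.686 2.495
v -0.066 2.29 3.489
v -0.738 1.362 2.79
v -0.281 1.966 3.784
v -0.742 0.946 3.045
v -0.285 1.55 4.039
v -0.535 0.532 3.201
v -0.078 1.137 4.195
v -0.163 0.216 3.222
v 0.294 0.821 4.217
v 0.287 0.07 3.104
v 0.744 0.674 4.098
v 1.386 1.486 0.951
v 1.708 1.163 1.495
v 1.616 2.012 2.053
v 1.294 2.334 1.509
v 1.964 1.305 1.322
v 1.872 2.153 1.88
v 2.087 1.488 1.063
v 1.995 2.337 1.621
v 2.05 1.67 0.779
v 1.958 2.519 1.337
v 1.86 1.811 0.534
v 1.768 2.66 1.092
v 1.562 1.877 0.385
v 1.47 2.725 0.943
v 1.224 1.853 0.365
v 1.132 2.702 0.924
v 0.922 1.745 0.48
v 0.83 2.594 1.038
v 0.727 1.578 0.702
v 0.635 2.427 1.26
v 0.683 1.389 0.982
v 0.591 2.238 1.54
v 0.8 1.223 1.254
v 0.708 2.072 1.812
v 1.051 1.117 1.457
v 0.959 1.966 2.015
v 1.379 1.095 1.544
v 1.287 1.944 2.102
f 2 1 5
f 2 5 3
f 3 5 6
f 3 6 4
f 5 1 7
f 5 7 6
f 6 7 8
f 6 8 4
f 7 1 9
f 7 9 8
f 8 9 10
f 8 10 4
f 9 1 11
f 9 11 10
f 10 11 12
f 10 12 4
f 11 1 13
f 11 13 12
f 12 13 14
f 12 14 4
f 13 1 15
f 13 15 14
f 14 15 16
f 14 16 4
f 15 1 17
f 15 17 16
f 16 17 18
f 16 18 4
f 17 1 19
f 17 19 18
f 18 19 20
f 18 20 4
f 19 1 21
f 19 21 20
f 20 21 22
f 20 22 4
f 21 1 23
f 21 23 22
f 22 23 24
f 22 24 4
f 23 1 25
f 23 25 24
f 24 25 26
f 24 26 4
f 25 1 27
f 25 27 26
f 26 27 28
f 26 28 4
f 27 1 2
f 27 2 28
f 28 2 3
f 28 3 4
f 30 29 33
f 30 33 31
f 31 33 34
f 31 34 32
f 33 29 35
f 33 35 34
f 34 35 36
f 34 36 32
f 35 29 37
f 35 37 36
f 36 37 38
f 36 38 32
f 37 29 39
f 37 39 38
f 38 39 40
f 38 40 32
f 39 29 41
f 39 41 40
f 40 41 42
f 40 42 32
f 41 29 43
f 41 43 42
f 42 43 44
f 42 44 32
f 43 29 45
f 43 45 44
f 44 45 46
f 44 46 32
f 45 29 47
f 45 47 46
f 46 47 48
f 46 48 32
f 47 29 49
f 47 49 48
f 48 49 50
f 48 50 32
f 49 29 51
f 49 51 50
f 50 51 52
f 50 52 32
f 51 29 53
f 51 53 52
f 52 53 54
f 52 54 32
f 53 29 55
f 53 55 54
f 54 55 56
f 54 56 32
f 55 29 30
f 55 30 56
f 56 30 31
f 56 31 32

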